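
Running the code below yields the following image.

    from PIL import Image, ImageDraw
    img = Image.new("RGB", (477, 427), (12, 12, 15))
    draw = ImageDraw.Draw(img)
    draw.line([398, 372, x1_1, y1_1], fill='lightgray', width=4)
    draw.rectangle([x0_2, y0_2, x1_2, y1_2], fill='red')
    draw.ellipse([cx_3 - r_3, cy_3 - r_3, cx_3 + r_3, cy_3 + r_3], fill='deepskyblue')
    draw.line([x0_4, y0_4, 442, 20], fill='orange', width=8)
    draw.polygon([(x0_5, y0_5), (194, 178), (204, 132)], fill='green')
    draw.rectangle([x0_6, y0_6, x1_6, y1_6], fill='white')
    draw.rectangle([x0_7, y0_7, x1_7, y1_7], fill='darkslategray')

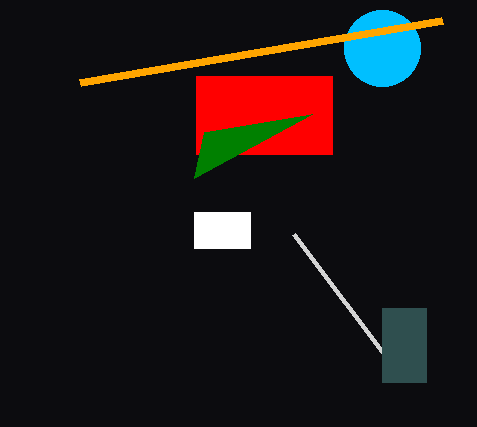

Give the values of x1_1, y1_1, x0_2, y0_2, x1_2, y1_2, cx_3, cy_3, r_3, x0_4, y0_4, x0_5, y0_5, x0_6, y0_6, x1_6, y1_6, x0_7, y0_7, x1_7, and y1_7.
x1_1 = 294
y1_1 = 234
x0_2 = 196
y0_2 = 76
x1_2 = 332
y1_2 = 154
cx_3 = 382
cy_3 = 48
r_3 = 38
x0_4 = 80
y0_4 = 82
x0_5 = 312
y0_5 = 114
x0_6 = 194
y0_6 = 212
x1_6 = 250
y1_6 = 248
x0_7 = 382
y0_7 = 308
x1_7 = 426
y1_7 = 382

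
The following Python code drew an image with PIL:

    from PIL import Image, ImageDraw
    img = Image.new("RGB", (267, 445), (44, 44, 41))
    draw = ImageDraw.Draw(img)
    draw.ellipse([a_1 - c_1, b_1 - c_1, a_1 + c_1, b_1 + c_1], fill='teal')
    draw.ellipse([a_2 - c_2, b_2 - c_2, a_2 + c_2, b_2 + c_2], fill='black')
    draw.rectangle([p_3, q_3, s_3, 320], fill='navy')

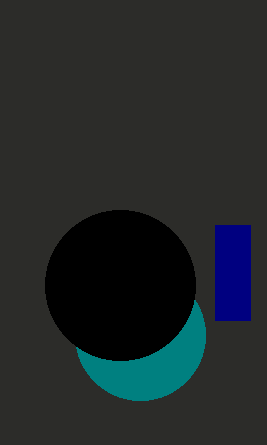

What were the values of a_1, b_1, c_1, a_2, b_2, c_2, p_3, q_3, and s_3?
a_1 = 140, b_1 = 335, c_1 = 65, a_2 = 120, b_2 = 285, c_2 = 75, p_3 = 215, q_3 = 225, s_3 = 250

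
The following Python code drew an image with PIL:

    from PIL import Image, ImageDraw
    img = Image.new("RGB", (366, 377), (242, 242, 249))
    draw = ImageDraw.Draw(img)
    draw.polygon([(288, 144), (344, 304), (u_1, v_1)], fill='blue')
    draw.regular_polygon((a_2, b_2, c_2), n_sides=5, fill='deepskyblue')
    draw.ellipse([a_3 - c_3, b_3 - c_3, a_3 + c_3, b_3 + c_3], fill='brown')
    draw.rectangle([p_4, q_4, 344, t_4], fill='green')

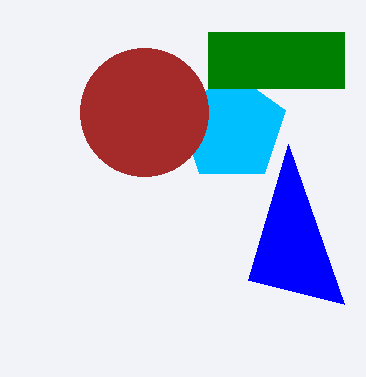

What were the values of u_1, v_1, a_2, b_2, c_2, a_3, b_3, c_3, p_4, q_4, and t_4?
u_1 = 248
v_1 = 280
a_2 = 232
b_2 = 128
c_2 = 56
a_3 = 144
b_3 = 112
c_3 = 64
p_4 = 208
q_4 = 32
t_4 = 88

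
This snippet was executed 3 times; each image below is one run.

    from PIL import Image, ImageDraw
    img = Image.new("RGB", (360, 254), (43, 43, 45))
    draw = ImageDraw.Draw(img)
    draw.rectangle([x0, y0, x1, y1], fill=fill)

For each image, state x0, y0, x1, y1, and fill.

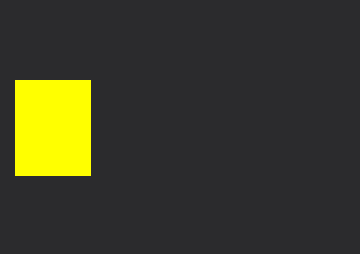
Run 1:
x0 = 15, y0 = 80, x1 = 90, y1 = 175, fill = 'yellow'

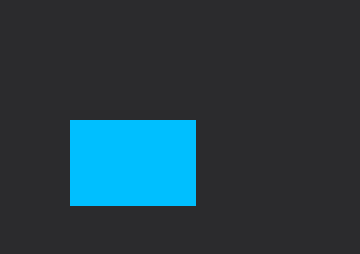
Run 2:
x0 = 70
y0 = 120
x1 = 195
y1 = 205
fill = 'deepskyblue'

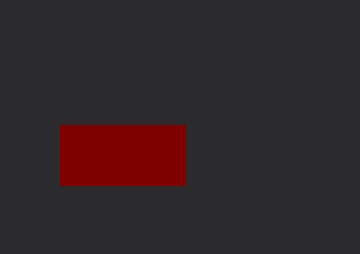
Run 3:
x0 = 60, y0 = 125, x1 = 185, y1 = 185, fill = 'maroon'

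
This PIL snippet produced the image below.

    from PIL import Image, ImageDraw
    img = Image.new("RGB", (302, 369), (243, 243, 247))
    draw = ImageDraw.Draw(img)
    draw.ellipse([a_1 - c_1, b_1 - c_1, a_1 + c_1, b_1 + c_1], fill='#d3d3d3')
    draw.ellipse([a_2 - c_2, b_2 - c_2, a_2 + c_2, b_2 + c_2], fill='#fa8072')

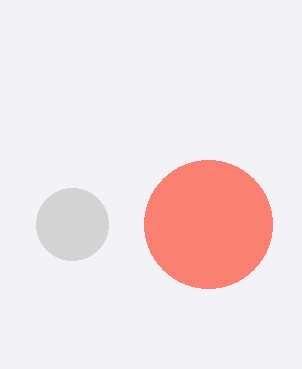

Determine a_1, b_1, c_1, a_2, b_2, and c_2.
a_1 = 72, b_1 = 224, c_1 = 36, a_2 = 208, b_2 = 224, c_2 = 64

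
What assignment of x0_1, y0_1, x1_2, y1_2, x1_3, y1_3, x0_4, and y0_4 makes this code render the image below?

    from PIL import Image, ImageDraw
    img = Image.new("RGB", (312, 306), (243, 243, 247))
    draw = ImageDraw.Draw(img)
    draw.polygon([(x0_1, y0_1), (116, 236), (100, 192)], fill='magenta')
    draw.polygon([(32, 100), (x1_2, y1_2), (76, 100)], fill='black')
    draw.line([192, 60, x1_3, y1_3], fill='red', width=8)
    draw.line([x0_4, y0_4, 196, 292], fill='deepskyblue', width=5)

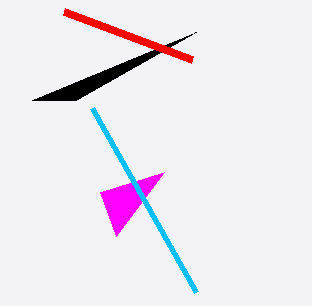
x0_1 = 164
y0_1 = 172
x1_2 = 196
y1_2 = 32
x1_3 = 64
y1_3 = 12
x0_4 = 92
y0_4 = 108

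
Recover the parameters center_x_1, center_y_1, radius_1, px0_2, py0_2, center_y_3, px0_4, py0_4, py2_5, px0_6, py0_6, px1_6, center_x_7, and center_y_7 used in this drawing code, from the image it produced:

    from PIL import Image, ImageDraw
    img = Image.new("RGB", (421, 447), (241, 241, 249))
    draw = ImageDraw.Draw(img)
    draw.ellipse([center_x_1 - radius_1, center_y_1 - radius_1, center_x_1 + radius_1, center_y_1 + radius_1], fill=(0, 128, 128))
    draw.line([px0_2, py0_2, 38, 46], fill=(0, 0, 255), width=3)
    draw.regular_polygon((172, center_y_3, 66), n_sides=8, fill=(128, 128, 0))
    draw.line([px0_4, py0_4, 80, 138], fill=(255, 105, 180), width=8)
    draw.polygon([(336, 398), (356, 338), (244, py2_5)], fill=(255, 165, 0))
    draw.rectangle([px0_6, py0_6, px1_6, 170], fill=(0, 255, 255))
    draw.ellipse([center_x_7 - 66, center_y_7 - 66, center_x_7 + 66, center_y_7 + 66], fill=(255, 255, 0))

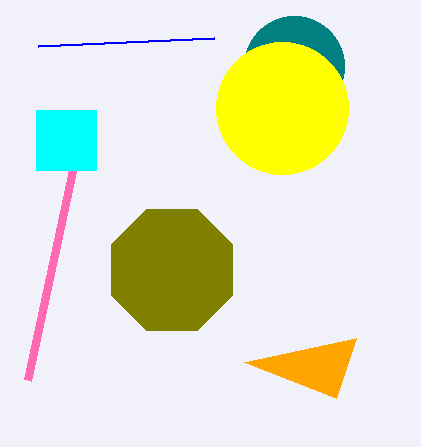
center_x_1 = 294; center_y_1 = 66; radius_1 = 50; px0_2 = 214; py0_2 = 38; center_y_3 = 270; px0_4 = 28; py0_4 = 380; py2_5 = 362; px0_6 = 36; py0_6 = 110; px1_6 = 96; center_x_7 = 282; center_y_7 = 108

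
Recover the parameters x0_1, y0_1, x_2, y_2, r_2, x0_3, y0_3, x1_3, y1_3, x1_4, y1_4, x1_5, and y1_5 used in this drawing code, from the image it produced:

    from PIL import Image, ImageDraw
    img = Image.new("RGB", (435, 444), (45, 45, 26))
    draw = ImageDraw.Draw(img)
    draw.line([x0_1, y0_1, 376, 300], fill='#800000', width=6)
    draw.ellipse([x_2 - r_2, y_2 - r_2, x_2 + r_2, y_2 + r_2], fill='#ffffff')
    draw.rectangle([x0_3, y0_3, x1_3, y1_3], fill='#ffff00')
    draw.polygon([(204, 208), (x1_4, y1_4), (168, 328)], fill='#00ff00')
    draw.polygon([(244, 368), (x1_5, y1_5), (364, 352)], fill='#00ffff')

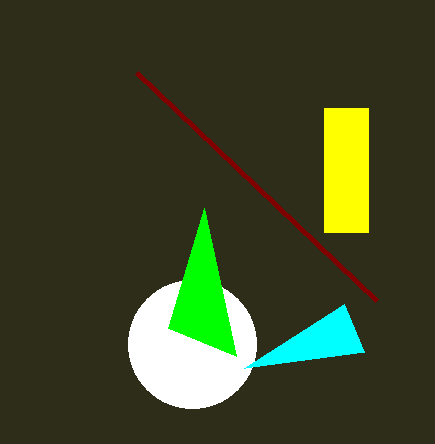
x0_1 = 136, y0_1 = 72, x_2 = 192, y_2 = 344, r_2 = 64, x0_3 = 324, y0_3 = 108, x1_3 = 368, y1_3 = 232, x1_4 = 236, y1_4 = 356, x1_5 = 344, y1_5 = 304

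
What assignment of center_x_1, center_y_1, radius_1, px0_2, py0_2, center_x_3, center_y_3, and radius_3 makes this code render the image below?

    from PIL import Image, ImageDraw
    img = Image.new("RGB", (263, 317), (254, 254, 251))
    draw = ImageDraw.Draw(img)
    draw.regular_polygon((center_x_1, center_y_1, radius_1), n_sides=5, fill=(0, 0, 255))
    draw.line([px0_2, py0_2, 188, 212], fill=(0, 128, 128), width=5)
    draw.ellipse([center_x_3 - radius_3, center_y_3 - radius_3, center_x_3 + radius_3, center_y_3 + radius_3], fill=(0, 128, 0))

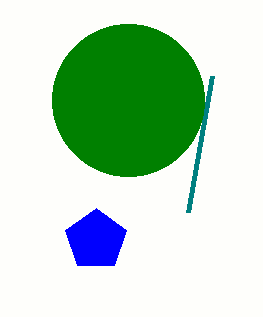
center_x_1 = 96, center_y_1 = 240, radius_1 = 32, px0_2 = 212, py0_2 = 76, center_x_3 = 128, center_y_3 = 100, radius_3 = 76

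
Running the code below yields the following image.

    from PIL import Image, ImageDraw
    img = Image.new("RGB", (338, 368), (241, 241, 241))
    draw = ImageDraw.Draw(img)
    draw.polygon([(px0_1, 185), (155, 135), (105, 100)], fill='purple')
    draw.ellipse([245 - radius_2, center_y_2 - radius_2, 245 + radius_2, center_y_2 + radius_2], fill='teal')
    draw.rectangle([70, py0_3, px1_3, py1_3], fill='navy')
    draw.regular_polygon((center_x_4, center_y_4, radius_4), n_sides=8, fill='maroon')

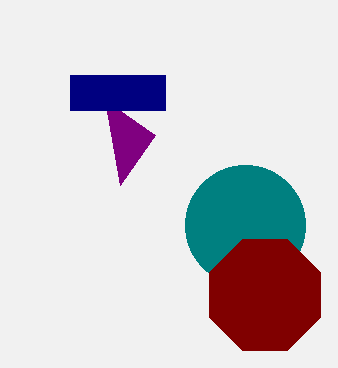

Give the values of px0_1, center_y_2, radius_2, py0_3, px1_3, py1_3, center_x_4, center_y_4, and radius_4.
px0_1 = 120; center_y_2 = 225; radius_2 = 60; py0_3 = 75; px1_3 = 165; py1_3 = 110; center_x_4 = 265; center_y_4 = 295; radius_4 = 60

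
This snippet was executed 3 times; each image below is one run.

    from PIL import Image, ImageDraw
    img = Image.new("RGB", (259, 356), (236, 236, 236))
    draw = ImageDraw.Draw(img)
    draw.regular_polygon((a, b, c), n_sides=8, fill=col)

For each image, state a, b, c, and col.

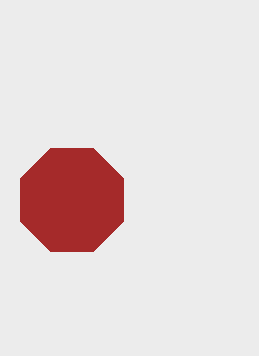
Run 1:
a = 72
b = 200
c = 56
col = 'brown'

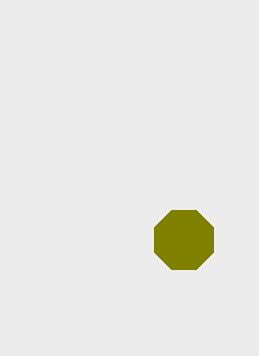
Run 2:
a = 184, b = 240, c = 32, col = 'olive'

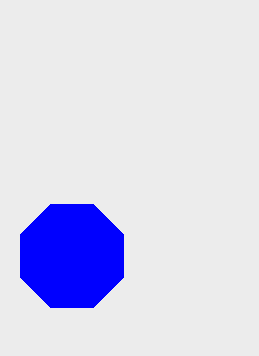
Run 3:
a = 72, b = 256, c = 56, col = 'blue'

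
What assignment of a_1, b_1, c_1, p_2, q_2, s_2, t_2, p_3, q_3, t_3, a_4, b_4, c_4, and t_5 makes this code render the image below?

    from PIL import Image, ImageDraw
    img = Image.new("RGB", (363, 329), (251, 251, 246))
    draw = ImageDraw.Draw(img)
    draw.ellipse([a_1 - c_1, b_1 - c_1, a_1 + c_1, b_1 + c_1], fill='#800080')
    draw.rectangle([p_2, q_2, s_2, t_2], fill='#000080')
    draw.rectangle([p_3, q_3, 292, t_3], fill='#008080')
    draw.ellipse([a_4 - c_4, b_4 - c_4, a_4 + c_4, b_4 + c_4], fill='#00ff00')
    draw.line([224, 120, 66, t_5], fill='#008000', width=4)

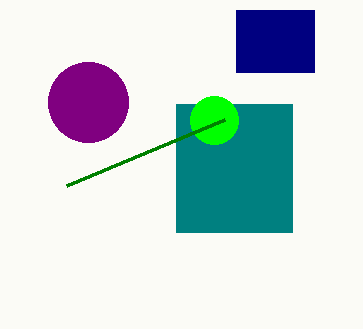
a_1 = 88
b_1 = 102
c_1 = 40
p_2 = 236
q_2 = 10
s_2 = 314
t_2 = 72
p_3 = 176
q_3 = 104
t_3 = 232
a_4 = 214
b_4 = 120
c_4 = 24
t_5 = 186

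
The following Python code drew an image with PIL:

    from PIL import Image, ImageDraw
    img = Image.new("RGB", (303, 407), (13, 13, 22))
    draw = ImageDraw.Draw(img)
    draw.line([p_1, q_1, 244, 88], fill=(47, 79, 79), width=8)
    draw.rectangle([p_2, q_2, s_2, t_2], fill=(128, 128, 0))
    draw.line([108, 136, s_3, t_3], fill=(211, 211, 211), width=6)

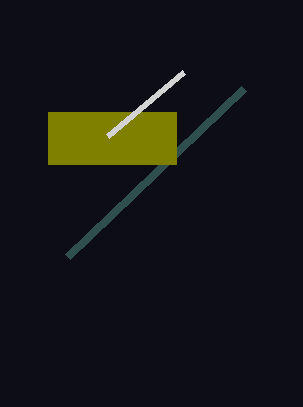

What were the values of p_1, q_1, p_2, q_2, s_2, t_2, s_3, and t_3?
p_1 = 68, q_1 = 256, p_2 = 48, q_2 = 112, s_2 = 176, t_2 = 164, s_3 = 184, t_3 = 72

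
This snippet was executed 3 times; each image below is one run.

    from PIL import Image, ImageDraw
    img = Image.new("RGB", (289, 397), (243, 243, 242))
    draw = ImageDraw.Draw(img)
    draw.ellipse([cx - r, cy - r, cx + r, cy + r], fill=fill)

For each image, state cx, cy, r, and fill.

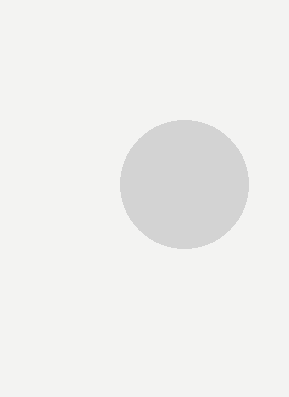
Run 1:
cx = 184, cy = 184, r = 64, fill = 'lightgray'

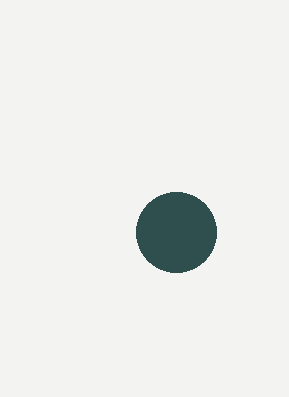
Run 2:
cx = 176, cy = 232, r = 40, fill = 'darkslategray'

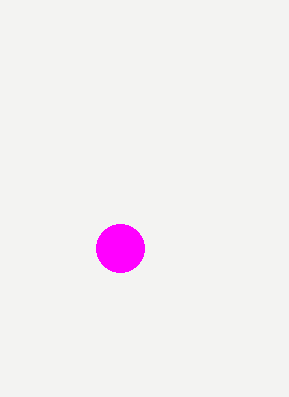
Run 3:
cx = 120
cy = 248
r = 24
fill = 'magenta'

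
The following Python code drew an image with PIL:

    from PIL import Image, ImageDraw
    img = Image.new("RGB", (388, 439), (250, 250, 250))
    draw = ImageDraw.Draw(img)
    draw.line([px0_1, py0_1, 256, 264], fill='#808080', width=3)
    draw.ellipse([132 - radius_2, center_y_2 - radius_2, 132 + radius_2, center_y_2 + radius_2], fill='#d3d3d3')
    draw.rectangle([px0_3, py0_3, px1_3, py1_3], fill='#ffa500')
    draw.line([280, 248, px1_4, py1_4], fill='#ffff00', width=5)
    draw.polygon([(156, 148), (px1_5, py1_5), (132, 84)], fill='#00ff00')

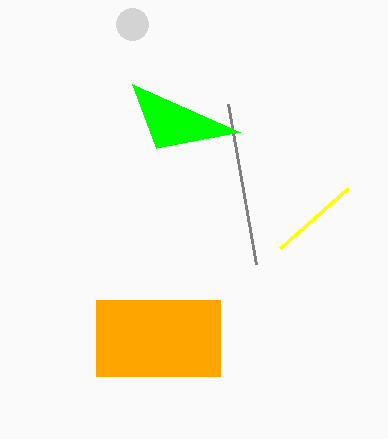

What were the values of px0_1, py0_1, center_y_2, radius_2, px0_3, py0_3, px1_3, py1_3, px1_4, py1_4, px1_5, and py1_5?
px0_1 = 228; py0_1 = 104; center_y_2 = 24; radius_2 = 16; px0_3 = 96; py0_3 = 300; px1_3 = 220; py1_3 = 376; px1_4 = 348; py1_4 = 188; px1_5 = 240; py1_5 = 132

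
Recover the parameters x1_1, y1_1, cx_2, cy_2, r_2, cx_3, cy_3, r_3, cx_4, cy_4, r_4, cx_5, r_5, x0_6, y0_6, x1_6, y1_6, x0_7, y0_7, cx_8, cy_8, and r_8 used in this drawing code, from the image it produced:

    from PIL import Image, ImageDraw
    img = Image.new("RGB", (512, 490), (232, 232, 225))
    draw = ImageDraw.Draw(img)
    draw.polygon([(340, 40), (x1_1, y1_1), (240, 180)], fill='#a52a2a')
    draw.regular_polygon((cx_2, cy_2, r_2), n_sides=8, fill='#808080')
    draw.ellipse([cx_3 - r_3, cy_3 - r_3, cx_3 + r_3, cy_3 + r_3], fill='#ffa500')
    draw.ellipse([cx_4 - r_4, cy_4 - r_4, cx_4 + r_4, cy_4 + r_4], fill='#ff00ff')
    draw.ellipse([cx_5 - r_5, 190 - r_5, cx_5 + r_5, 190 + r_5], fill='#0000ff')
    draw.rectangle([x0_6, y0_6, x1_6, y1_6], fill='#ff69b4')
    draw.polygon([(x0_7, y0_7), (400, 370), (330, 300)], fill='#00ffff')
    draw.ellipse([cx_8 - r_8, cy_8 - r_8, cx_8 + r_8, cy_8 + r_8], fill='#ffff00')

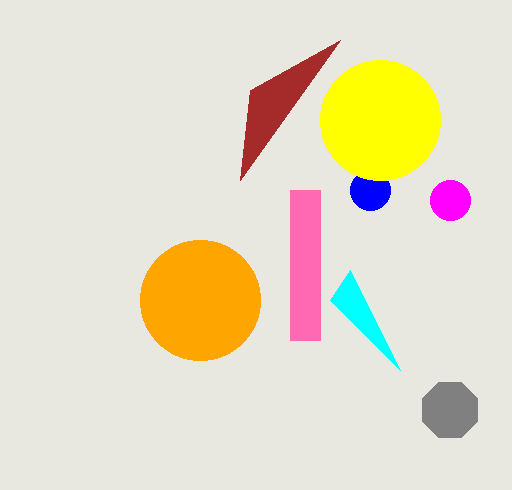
x1_1 = 250, y1_1 = 90, cx_2 = 450, cy_2 = 410, r_2 = 30, cx_3 = 200, cy_3 = 300, r_3 = 60, cx_4 = 450, cy_4 = 200, r_4 = 20, cx_5 = 370, r_5 = 20, x0_6 = 290, y0_6 = 190, x1_6 = 320, y1_6 = 340, x0_7 = 350, y0_7 = 270, cx_8 = 380, cy_8 = 120, r_8 = 60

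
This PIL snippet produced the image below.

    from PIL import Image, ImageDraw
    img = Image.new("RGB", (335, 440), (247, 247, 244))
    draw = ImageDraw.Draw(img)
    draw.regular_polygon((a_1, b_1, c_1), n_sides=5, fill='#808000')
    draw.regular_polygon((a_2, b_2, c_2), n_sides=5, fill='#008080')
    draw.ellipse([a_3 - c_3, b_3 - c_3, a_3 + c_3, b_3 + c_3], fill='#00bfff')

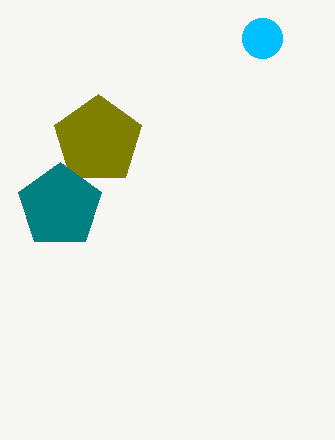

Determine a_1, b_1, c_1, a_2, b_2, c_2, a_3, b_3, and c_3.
a_1 = 98, b_1 = 140, c_1 = 46, a_2 = 60, b_2 = 206, c_2 = 44, a_3 = 262, b_3 = 38, c_3 = 20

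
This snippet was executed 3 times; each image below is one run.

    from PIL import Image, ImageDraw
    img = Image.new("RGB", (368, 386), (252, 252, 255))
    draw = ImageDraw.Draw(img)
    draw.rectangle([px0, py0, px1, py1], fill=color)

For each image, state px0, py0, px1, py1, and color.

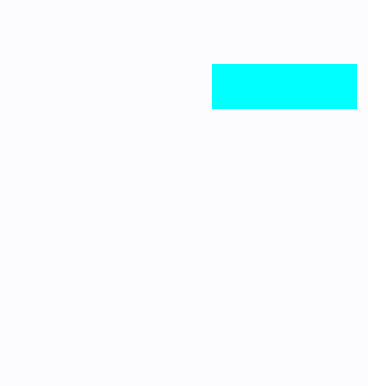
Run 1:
px0 = 212
py0 = 64
px1 = 356
py1 = 108
color = 'cyan'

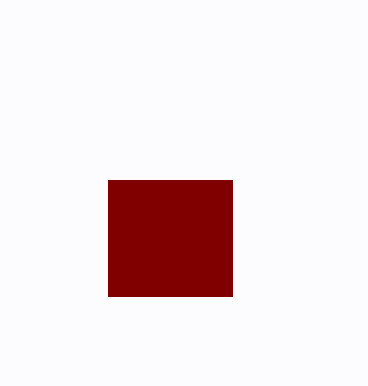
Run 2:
px0 = 108, py0 = 180, px1 = 232, py1 = 296, color = 'maroon'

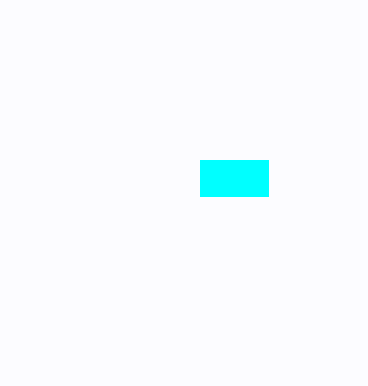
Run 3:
px0 = 200
py0 = 160
px1 = 268
py1 = 196
color = 'cyan'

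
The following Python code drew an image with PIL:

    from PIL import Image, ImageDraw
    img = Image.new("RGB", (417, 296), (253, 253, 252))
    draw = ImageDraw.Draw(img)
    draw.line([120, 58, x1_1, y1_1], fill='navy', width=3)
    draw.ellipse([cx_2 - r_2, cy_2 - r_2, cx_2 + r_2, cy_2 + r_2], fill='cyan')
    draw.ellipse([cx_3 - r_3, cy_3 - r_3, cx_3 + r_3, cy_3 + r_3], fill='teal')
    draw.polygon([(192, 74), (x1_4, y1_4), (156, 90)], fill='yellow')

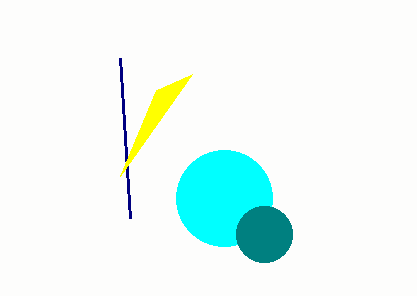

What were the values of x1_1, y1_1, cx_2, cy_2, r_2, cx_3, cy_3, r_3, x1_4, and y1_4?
x1_1 = 130; y1_1 = 218; cx_2 = 224; cy_2 = 198; r_2 = 48; cx_3 = 264; cy_3 = 234; r_3 = 28; x1_4 = 120; y1_4 = 176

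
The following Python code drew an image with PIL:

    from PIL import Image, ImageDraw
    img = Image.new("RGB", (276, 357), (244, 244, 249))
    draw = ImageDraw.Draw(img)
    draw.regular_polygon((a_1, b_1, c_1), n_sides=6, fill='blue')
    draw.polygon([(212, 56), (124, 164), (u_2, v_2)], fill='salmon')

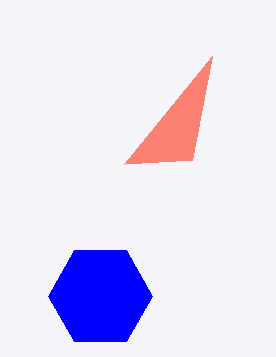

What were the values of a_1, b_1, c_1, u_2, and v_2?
a_1 = 100, b_1 = 296, c_1 = 52, u_2 = 192, v_2 = 160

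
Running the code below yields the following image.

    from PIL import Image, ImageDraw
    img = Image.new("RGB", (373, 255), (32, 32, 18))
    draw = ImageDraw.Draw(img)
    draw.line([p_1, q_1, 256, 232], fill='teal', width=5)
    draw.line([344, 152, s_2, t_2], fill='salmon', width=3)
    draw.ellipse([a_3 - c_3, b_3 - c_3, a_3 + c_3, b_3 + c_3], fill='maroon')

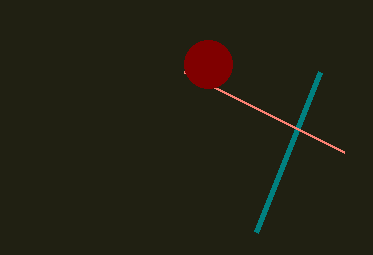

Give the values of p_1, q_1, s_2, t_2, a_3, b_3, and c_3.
p_1 = 320
q_1 = 72
s_2 = 184
t_2 = 72
a_3 = 208
b_3 = 64
c_3 = 24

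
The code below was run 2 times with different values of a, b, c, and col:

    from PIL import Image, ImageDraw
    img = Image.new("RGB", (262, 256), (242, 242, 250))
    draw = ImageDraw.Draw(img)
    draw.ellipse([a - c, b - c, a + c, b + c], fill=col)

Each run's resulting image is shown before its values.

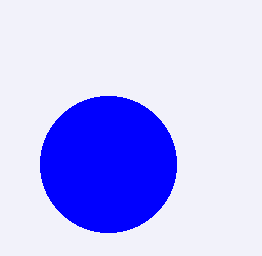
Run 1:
a = 108, b = 164, c = 68, col = 'blue'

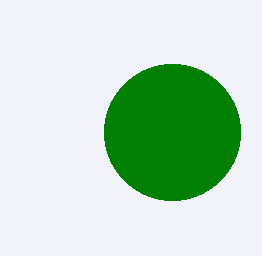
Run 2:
a = 172; b = 132; c = 68; col = 'green'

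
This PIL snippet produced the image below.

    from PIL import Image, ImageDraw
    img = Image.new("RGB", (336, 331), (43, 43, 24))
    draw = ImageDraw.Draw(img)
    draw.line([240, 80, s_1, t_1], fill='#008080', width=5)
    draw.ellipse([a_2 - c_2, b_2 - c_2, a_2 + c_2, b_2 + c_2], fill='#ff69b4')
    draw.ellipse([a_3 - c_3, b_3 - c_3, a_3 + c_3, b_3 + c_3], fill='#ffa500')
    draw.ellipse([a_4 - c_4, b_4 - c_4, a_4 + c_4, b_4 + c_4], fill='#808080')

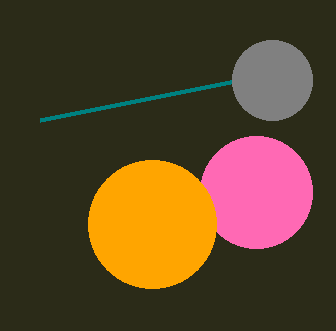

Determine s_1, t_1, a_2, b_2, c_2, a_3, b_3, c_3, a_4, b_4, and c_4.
s_1 = 40
t_1 = 120
a_2 = 256
b_2 = 192
c_2 = 56
a_3 = 152
b_3 = 224
c_3 = 64
a_4 = 272
b_4 = 80
c_4 = 40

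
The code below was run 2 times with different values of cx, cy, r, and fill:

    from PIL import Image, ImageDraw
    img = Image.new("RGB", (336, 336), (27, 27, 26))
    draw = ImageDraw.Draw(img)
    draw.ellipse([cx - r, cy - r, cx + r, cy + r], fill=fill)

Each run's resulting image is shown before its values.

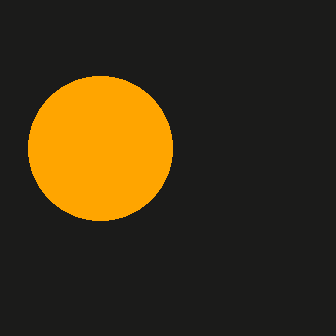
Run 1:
cx = 100
cy = 148
r = 72
fill = 'orange'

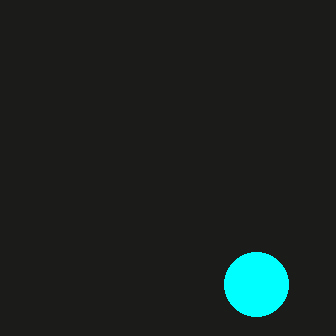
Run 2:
cx = 256; cy = 284; r = 32; fill = 'cyan'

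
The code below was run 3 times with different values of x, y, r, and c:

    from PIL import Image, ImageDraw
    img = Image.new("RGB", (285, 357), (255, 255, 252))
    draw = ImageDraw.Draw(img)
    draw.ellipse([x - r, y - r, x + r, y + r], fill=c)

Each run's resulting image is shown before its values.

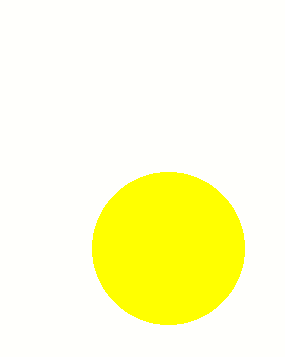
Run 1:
x = 168, y = 248, r = 76, c = 'yellow'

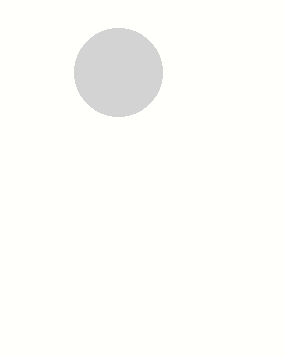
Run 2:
x = 118; y = 72; r = 44; c = 'lightgray'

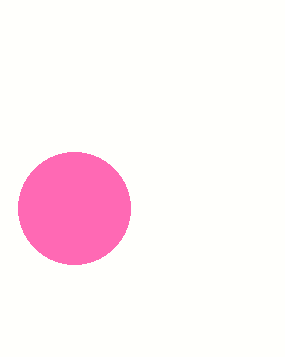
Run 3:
x = 74; y = 208; r = 56; c = 'hotpink'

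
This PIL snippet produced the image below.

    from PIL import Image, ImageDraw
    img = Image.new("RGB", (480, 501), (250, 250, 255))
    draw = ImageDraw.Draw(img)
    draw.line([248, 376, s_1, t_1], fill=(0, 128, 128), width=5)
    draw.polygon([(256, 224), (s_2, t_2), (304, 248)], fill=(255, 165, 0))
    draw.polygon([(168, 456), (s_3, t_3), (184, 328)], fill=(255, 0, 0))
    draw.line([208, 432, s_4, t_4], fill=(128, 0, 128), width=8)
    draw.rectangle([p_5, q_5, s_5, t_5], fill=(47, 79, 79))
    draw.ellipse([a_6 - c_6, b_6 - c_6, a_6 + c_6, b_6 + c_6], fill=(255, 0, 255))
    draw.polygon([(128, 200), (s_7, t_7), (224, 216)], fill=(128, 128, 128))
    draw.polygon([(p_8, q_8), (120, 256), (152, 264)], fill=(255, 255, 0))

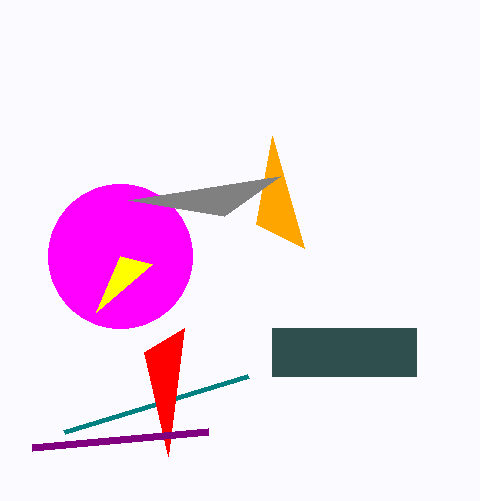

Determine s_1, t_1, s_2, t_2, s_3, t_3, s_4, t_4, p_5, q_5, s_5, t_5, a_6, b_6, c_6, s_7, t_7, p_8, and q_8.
s_1 = 64
t_1 = 432
s_2 = 272
t_2 = 136
s_3 = 144
t_3 = 352
s_4 = 32
t_4 = 448
p_5 = 272
q_5 = 328
s_5 = 416
t_5 = 376
a_6 = 120
b_6 = 256
c_6 = 72
s_7 = 280
t_7 = 176
p_8 = 96
q_8 = 312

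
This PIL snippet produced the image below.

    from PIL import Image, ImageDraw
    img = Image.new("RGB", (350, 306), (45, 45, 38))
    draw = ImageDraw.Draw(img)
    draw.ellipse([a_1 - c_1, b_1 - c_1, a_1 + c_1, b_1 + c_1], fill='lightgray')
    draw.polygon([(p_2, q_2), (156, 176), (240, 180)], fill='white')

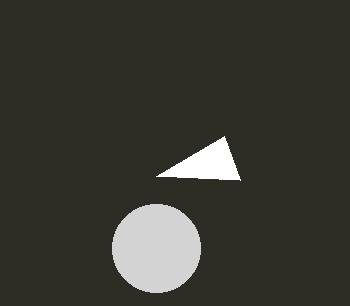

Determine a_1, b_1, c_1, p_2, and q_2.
a_1 = 156; b_1 = 248; c_1 = 44; p_2 = 224; q_2 = 136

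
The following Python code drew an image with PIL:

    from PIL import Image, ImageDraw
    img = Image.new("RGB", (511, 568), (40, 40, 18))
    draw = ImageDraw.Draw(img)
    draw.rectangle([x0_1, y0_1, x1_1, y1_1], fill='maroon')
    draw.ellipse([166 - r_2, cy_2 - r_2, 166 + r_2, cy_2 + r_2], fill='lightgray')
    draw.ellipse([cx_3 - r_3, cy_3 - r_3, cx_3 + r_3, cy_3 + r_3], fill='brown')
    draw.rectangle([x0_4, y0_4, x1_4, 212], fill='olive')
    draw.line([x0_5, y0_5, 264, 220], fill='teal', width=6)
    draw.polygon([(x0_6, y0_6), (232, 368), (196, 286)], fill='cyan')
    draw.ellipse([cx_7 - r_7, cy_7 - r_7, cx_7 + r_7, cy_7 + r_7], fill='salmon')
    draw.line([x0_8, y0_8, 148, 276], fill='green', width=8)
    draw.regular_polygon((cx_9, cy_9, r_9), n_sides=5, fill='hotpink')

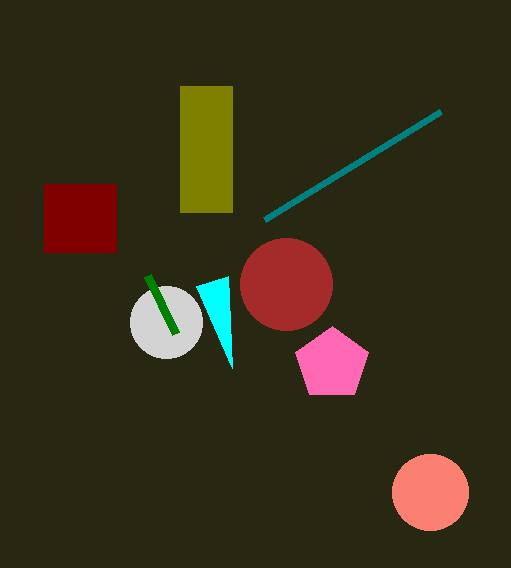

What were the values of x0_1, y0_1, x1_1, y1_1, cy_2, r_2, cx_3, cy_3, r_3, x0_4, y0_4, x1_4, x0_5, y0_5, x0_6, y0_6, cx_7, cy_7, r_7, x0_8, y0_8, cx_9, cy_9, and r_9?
x0_1 = 44
y0_1 = 184
x1_1 = 116
y1_1 = 252
cy_2 = 322
r_2 = 36
cx_3 = 286
cy_3 = 284
r_3 = 46
x0_4 = 180
y0_4 = 86
x1_4 = 232
x0_5 = 440
y0_5 = 112
x0_6 = 228
y0_6 = 276
cx_7 = 430
cy_7 = 492
r_7 = 38
x0_8 = 176
y0_8 = 334
cx_9 = 332
cy_9 = 364
r_9 = 38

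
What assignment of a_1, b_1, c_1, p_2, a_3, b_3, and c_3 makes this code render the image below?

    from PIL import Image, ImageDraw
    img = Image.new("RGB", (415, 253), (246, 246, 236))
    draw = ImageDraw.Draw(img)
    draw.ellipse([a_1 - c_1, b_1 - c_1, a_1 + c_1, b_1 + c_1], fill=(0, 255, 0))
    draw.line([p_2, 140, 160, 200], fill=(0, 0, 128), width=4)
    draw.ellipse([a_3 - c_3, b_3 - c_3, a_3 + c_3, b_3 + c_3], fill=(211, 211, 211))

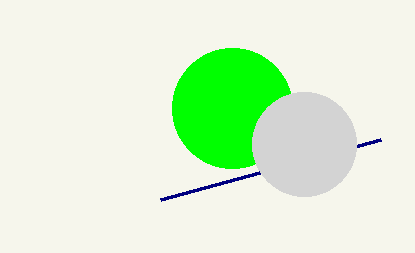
a_1 = 232
b_1 = 108
c_1 = 60
p_2 = 380
a_3 = 304
b_3 = 144
c_3 = 52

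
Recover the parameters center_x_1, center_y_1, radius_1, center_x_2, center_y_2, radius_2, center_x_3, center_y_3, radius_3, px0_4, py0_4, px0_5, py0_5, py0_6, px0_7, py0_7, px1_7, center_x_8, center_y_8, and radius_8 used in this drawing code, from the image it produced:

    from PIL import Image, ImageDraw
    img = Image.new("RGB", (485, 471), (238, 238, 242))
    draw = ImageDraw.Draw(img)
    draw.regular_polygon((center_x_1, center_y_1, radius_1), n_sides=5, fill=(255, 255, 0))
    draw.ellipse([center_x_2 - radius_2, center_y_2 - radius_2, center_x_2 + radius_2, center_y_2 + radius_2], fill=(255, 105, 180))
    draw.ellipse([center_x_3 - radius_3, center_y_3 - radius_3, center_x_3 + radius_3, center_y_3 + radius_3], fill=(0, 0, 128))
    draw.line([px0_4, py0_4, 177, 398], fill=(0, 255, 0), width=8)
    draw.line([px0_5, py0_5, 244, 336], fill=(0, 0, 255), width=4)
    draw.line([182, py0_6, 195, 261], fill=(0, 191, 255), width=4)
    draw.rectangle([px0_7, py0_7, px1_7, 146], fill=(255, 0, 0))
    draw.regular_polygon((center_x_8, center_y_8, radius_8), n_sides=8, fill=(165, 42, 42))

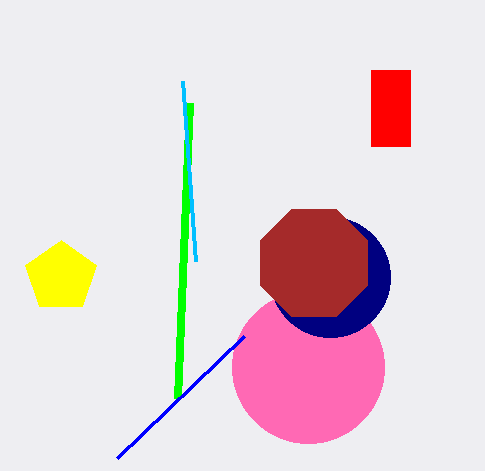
center_x_1 = 61; center_y_1 = 277; radius_1 = 37; center_x_2 = 308; center_y_2 = 367; radius_2 = 76; center_x_3 = 330; center_y_3 = 277; radius_3 = 60; px0_4 = 189; py0_4 = 103; px0_5 = 117; py0_5 = 458; py0_6 = 81; px0_7 = 371; py0_7 = 70; px1_7 = 410; center_x_8 = 314; center_y_8 = 263; radius_8 = 58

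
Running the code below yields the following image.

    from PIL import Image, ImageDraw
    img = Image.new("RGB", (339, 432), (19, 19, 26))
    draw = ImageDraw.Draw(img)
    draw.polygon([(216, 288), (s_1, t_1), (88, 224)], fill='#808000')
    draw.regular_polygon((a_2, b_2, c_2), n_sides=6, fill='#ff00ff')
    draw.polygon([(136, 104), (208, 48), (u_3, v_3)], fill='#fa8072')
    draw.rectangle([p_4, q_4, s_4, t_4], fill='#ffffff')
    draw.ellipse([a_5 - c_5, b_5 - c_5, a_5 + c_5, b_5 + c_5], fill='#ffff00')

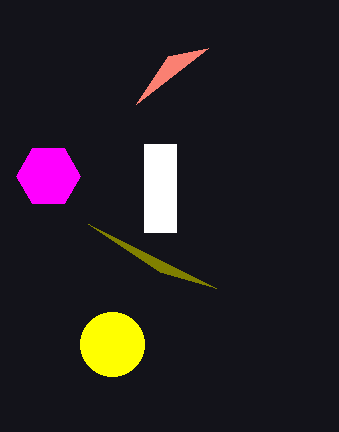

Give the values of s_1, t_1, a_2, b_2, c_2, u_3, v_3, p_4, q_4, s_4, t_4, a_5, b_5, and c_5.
s_1 = 160, t_1 = 272, a_2 = 48, b_2 = 176, c_2 = 32, u_3 = 168, v_3 = 56, p_4 = 144, q_4 = 144, s_4 = 176, t_4 = 232, a_5 = 112, b_5 = 344, c_5 = 32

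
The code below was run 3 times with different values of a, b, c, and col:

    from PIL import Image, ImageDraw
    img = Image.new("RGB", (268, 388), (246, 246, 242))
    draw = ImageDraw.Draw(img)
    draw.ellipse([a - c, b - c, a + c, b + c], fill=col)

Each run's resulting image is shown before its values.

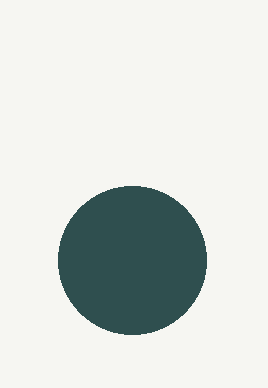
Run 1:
a = 132, b = 260, c = 74, col = 'darkslategray'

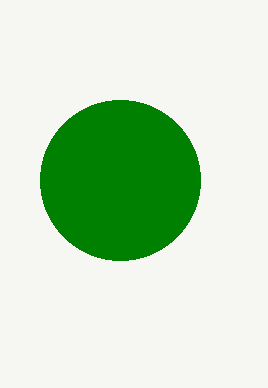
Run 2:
a = 120, b = 180, c = 80, col = 'green'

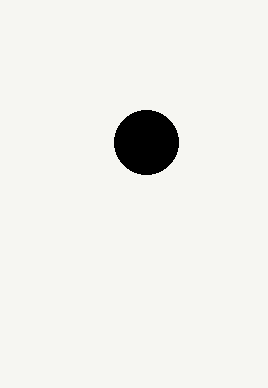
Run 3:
a = 146; b = 142; c = 32; col = 'black'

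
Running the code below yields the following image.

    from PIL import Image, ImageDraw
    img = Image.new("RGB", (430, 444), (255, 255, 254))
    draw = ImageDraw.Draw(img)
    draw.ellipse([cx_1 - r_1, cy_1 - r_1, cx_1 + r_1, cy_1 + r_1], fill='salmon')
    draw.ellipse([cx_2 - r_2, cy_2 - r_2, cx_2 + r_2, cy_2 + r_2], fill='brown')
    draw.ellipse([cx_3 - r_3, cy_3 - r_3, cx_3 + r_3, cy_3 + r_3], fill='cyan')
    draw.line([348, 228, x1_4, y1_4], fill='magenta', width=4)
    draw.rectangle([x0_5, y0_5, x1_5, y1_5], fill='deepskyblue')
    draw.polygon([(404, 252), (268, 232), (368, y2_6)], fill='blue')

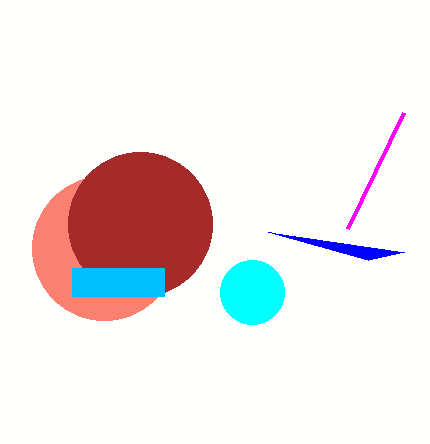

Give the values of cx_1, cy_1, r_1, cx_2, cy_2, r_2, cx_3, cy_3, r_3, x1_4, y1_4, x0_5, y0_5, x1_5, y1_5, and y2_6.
cx_1 = 104, cy_1 = 248, r_1 = 72, cx_2 = 140, cy_2 = 224, r_2 = 72, cx_3 = 252, cy_3 = 292, r_3 = 32, x1_4 = 404, y1_4 = 112, x0_5 = 72, y0_5 = 268, x1_5 = 164, y1_5 = 296, y2_6 = 260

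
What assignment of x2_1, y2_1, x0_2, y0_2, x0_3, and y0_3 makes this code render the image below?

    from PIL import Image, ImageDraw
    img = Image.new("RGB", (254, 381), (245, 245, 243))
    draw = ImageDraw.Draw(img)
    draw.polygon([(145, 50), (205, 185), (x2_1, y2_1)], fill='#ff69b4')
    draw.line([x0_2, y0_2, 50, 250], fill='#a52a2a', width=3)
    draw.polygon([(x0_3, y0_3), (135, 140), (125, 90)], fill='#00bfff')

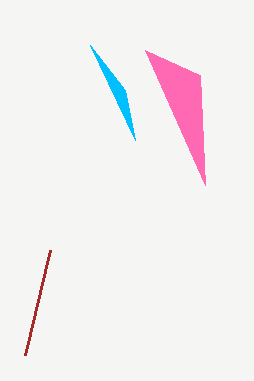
x2_1 = 200; y2_1 = 75; x0_2 = 25; y0_2 = 355; x0_3 = 90; y0_3 = 45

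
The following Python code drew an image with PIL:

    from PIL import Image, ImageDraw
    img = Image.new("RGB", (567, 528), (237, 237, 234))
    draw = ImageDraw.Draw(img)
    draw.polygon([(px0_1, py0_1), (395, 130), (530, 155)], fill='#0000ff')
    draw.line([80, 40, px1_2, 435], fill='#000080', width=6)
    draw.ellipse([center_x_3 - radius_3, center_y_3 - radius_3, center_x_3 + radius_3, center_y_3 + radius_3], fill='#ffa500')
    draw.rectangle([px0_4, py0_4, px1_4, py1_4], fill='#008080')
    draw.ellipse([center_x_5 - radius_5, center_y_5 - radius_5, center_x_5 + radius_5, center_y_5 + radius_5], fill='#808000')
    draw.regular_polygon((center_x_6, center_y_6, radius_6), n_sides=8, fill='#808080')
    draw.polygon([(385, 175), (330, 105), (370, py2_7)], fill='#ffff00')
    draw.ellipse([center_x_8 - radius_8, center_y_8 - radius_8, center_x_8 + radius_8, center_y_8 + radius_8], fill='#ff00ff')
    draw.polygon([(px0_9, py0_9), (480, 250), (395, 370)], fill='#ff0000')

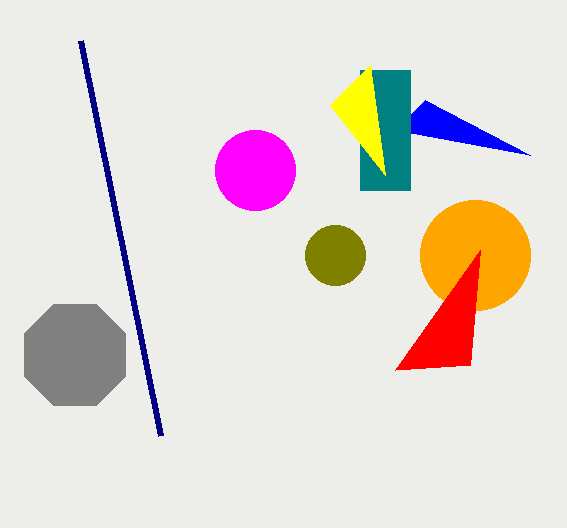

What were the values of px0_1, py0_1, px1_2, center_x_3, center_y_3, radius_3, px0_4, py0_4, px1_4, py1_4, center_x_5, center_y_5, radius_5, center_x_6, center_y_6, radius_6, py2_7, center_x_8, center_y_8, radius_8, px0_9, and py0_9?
px0_1 = 425
py0_1 = 100
px1_2 = 160
center_x_3 = 475
center_y_3 = 255
radius_3 = 55
px0_4 = 360
py0_4 = 70
px1_4 = 410
py1_4 = 190
center_x_5 = 335
center_y_5 = 255
radius_5 = 30
center_x_6 = 75
center_y_6 = 355
radius_6 = 55
py2_7 = 65
center_x_8 = 255
center_y_8 = 170
radius_8 = 40
px0_9 = 470
py0_9 = 365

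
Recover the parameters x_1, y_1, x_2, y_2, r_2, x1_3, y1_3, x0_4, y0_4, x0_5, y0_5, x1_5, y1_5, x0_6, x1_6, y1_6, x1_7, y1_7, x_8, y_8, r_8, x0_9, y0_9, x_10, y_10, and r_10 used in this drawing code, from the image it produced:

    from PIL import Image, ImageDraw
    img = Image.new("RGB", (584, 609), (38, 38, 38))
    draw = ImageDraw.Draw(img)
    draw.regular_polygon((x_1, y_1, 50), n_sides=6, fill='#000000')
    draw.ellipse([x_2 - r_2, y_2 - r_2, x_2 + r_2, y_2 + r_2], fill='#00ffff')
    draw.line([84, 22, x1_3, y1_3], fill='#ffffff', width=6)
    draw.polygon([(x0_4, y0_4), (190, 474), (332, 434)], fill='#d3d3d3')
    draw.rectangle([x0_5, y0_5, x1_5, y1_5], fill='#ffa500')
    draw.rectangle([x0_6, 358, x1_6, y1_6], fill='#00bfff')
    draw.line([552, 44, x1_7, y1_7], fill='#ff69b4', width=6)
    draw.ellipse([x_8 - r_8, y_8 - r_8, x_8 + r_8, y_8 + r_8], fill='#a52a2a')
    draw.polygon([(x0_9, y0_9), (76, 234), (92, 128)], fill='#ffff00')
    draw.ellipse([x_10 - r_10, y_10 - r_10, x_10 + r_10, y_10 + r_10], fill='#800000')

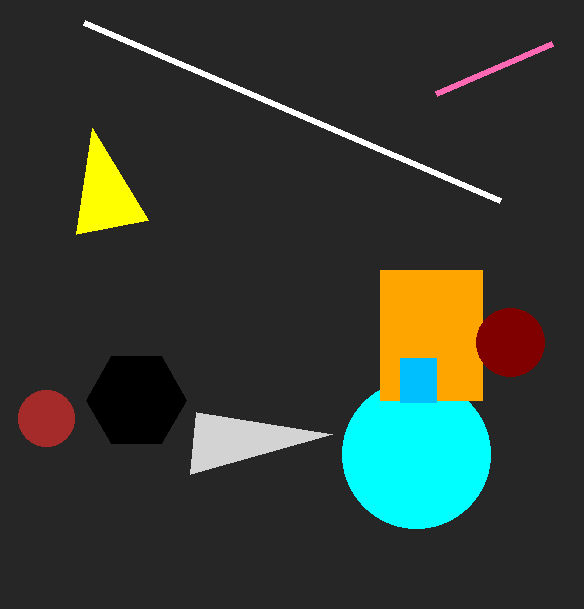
x_1 = 136; y_1 = 400; x_2 = 416; y_2 = 454; r_2 = 74; x1_3 = 500; y1_3 = 200; x0_4 = 196; y0_4 = 412; x0_5 = 380; y0_5 = 270; x1_5 = 482; y1_5 = 400; x0_6 = 400; x1_6 = 436; y1_6 = 402; x1_7 = 436; y1_7 = 94; x_8 = 46; y_8 = 418; r_8 = 28; x0_9 = 148; y0_9 = 220; x_10 = 510; y_10 = 342; r_10 = 34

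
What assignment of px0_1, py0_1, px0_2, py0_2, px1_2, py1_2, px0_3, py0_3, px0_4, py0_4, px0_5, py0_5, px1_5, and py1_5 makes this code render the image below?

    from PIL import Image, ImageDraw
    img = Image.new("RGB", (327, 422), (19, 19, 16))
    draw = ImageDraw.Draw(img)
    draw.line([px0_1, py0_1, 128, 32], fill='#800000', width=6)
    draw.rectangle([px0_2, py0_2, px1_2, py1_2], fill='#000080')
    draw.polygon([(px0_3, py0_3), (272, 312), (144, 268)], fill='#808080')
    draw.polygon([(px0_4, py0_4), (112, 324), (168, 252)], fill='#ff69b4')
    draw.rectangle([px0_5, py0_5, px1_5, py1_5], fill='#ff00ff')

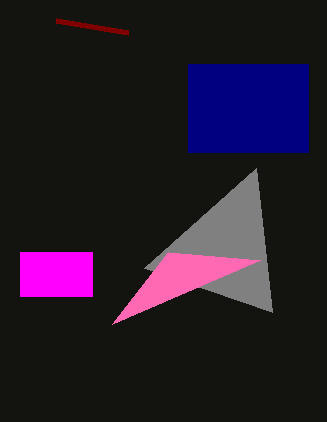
px0_1 = 56; py0_1 = 20; px0_2 = 188; py0_2 = 64; px1_2 = 308; py1_2 = 152; px0_3 = 256; py0_3 = 168; px0_4 = 260; py0_4 = 260; px0_5 = 20; py0_5 = 252; px1_5 = 92; py1_5 = 296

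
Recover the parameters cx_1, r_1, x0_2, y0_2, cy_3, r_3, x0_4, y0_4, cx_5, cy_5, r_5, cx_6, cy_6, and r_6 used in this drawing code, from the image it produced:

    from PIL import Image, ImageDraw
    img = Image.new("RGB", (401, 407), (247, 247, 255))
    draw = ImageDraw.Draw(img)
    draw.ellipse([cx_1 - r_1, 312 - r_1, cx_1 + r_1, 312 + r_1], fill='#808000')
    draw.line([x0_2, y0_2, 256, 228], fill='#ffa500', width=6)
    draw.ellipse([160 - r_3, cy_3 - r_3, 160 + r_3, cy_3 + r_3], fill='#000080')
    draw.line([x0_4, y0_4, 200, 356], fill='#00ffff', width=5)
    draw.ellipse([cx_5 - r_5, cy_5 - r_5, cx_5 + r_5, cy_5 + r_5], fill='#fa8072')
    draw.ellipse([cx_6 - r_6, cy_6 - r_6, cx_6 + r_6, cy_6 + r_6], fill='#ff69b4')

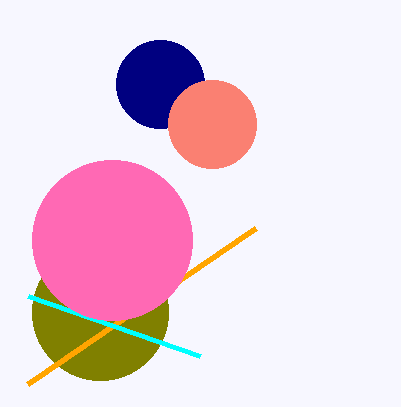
cx_1 = 100; r_1 = 68; x0_2 = 28; y0_2 = 384; cy_3 = 84; r_3 = 44; x0_4 = 28; y0_4 = 296; cx_5 = 212; cy_5 = 124; r_5 = 44; cx_6 = 112; cy_6 = 240; r_6 = 80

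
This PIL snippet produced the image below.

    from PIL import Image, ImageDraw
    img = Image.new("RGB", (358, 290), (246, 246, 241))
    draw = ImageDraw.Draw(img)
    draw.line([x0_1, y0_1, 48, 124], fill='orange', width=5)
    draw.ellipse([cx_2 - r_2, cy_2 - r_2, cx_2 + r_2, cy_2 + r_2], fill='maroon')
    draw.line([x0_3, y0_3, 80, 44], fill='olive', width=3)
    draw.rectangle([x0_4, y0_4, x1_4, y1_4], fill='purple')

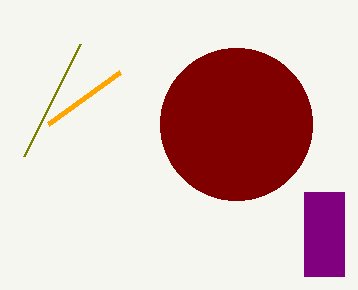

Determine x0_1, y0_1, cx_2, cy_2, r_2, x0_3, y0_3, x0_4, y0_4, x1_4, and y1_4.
x0_1 = 120
y0_1 = 72
cx_2 = 236
cy_2 = 124
r_2 = 76
x0_3 = 24
y0_3 = 156
x0_4 = 304
y0_4 = 192
x1_4 = 344
y1_4 = 276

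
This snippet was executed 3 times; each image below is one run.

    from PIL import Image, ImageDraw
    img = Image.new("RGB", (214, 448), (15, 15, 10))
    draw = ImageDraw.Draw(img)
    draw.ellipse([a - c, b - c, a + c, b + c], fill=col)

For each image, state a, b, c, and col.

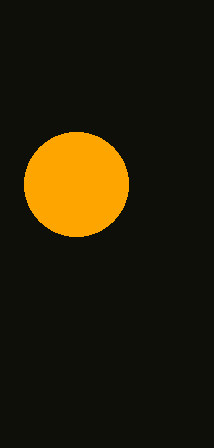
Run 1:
a = 76
b = 184
c = 52
col = 'orange'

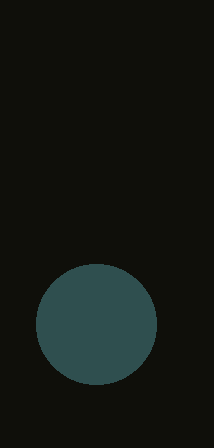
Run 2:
a = 96; b = 324; c = 60; col = 'darkslategray'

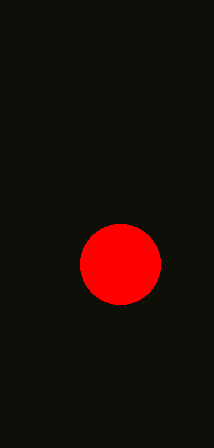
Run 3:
a = 120; b = 264; c = 40; col = 'red'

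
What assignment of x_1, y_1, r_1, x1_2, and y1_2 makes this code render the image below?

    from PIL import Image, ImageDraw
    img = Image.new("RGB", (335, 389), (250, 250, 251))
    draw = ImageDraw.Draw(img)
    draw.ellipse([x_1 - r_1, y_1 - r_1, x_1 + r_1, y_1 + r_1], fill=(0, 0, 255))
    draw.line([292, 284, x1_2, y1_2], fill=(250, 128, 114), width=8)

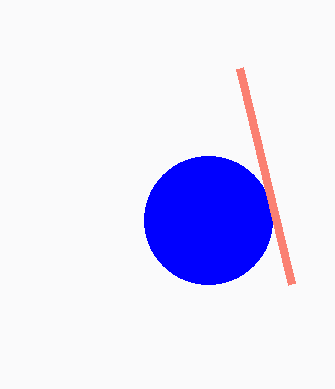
x_1 = 208; y_1 = 220; r_1 = 64; x1_2 = 240; y1_2 = 68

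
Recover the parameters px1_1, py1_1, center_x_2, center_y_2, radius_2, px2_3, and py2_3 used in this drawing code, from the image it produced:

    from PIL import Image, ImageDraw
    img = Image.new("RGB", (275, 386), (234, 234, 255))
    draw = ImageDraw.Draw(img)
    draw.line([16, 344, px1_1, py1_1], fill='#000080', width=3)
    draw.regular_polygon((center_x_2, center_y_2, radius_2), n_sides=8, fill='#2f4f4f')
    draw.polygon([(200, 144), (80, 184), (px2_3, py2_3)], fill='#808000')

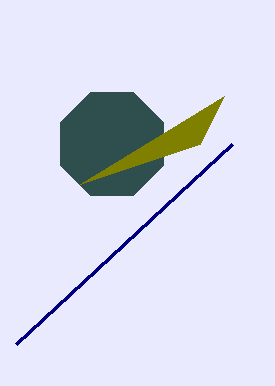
px1_1 = 232, py1_1 = 144, center_x_2 = 112, center_y_2 = 144, radius_2 = 56, px2_3 = 224, py2_3 = 96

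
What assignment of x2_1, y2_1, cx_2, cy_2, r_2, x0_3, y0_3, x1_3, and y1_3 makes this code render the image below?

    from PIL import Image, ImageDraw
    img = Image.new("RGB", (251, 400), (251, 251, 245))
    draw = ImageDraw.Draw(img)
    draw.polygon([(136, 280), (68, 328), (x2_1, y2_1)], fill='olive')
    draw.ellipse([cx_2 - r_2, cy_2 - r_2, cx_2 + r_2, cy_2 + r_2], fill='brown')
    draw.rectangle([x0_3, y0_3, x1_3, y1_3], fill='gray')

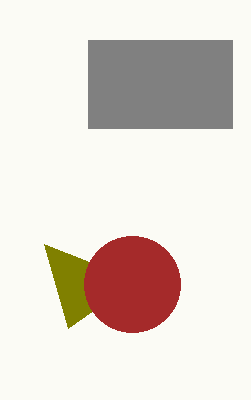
x2_1 = 44, y2_1 = 244, cx_2 = 132, cy_2 = 284, r_2 = 48, x0_3 = 88, y0_3 = 40, x1_3 = 232, y1_3 = 128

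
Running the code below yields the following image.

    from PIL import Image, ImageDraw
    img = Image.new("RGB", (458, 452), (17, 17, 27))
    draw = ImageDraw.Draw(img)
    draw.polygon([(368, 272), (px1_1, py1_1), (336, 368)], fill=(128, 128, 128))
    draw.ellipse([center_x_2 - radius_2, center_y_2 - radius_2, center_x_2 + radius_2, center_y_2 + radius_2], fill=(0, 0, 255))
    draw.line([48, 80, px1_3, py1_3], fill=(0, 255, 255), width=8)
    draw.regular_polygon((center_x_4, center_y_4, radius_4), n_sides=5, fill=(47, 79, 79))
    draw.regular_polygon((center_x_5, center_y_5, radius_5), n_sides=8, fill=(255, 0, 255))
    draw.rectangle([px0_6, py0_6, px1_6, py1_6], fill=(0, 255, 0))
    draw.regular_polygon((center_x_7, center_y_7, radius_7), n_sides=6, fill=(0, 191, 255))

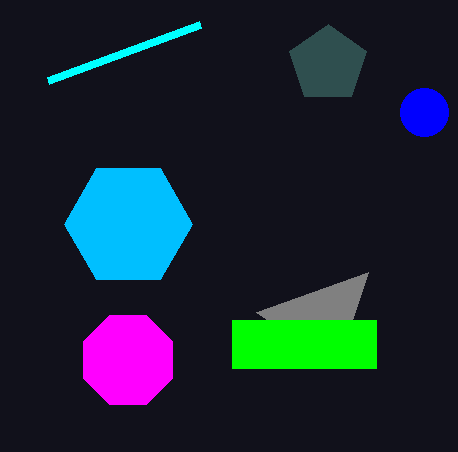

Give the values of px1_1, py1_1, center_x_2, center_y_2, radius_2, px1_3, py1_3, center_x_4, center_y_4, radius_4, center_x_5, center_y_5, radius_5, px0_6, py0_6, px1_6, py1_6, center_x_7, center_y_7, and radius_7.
px1_1 = 256; py1_1 = 312; center_x_2 = 424; center_y_2 = 112; radius_2 = 24; px1_3 = 200; py1_3 = 24; center_x_4 = 328; center_y_4 = 64; radius_4 = 40; center_x_5 = 128; center_y_5 = 360; radius_5 = 48; px0_6 = 232; py0_6 = 320; px1_6 = 376; py1_6 = 368; center_x_7 = 128; center_y_7 = 224; radius_7 = 64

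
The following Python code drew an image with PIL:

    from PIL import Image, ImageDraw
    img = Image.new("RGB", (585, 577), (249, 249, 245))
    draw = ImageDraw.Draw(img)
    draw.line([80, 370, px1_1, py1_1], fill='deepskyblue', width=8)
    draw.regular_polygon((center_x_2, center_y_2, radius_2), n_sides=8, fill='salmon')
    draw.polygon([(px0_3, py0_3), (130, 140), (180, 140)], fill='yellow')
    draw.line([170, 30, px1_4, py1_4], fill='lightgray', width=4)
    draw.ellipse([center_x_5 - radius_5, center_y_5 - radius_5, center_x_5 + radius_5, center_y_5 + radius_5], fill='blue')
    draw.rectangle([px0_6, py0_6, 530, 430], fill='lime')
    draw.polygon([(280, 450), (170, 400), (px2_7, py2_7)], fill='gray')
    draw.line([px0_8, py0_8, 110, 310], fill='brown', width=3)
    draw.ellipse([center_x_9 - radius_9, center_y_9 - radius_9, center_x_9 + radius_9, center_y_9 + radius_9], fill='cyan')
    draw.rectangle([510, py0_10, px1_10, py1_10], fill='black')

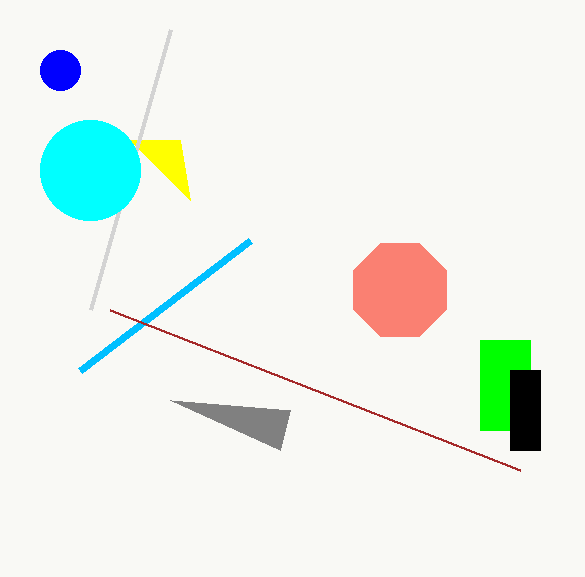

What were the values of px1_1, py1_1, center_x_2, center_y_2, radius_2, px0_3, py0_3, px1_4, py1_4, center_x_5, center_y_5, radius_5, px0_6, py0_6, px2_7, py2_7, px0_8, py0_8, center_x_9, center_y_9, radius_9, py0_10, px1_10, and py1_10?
px1_1 = 250; py1_1 = 240; center_x_2 = 400; center_y_2 = 290; radius_2 = 50; px0_3 = 190; py0_3 = 200; px1_4 = 90; py1_4 = 310; center_x_5 = 60; center_y_5 = 70; radius_5 = 20; px0_6 = 480; py0_6 = 340; px2_7 = 290; py2_7 = 410; px0_8 = 520; py0_8 = 470; center_x_9 = 90; center_y_9 = 170; radius_9 = 50; py0_10 = 370; px1_10 = 540; py1_10 = 450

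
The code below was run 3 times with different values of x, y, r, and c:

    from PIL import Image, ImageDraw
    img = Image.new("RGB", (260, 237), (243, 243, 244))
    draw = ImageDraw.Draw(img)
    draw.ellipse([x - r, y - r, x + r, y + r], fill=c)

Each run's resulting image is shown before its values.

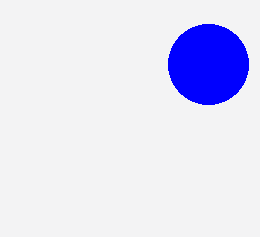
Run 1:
x = 208, y = 64, r = 40, c = 'blue'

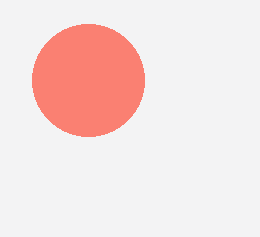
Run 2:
x = 88; y = 80; r = 56; c = 'salmon'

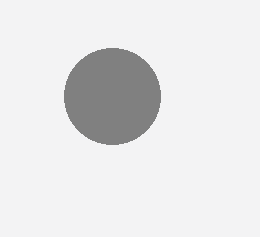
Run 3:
x = 112
y = 96
r = 48
c = 'gray'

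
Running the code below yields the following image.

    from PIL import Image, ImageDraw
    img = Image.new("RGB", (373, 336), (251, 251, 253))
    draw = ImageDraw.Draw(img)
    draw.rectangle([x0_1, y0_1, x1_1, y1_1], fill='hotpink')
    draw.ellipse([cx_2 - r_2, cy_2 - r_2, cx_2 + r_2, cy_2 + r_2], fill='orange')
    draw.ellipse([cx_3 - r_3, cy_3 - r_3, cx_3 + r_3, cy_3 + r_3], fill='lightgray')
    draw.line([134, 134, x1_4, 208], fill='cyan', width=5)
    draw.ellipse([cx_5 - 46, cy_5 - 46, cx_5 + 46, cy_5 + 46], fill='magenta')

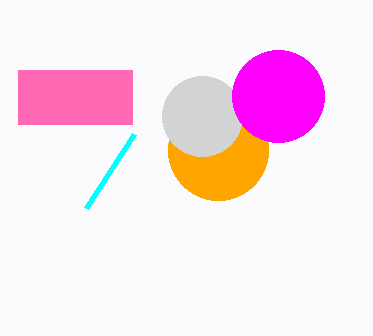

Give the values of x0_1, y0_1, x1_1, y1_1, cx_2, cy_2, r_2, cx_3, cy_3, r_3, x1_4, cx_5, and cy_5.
x0_1 = 18; y0_1 = 70; x1_1 = 132; y1_1 = 124; cx_2 = 218; cy_2 = 150; r_2 = 50; cx_3 = 202; cy_3 = 116; r_3 = 40; x1_4 = 86; cx_5 = 278; cy_5 = 96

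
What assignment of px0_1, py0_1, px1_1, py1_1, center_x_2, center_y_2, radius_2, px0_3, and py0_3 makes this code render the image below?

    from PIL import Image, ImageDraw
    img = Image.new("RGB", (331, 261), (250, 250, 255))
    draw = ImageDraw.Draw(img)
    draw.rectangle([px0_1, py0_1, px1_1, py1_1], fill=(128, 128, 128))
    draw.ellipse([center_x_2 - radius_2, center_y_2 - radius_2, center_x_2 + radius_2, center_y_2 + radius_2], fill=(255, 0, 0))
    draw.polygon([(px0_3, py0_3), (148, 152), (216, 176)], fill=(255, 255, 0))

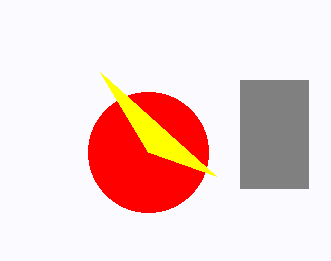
px0_1 = 240, py0_1 = 80, px1_1 = 308, py1_1 = 188, center_x_2 = 148, center_y_2 = 152, radius_2 = 60, px0_3 = 100, py0_3 = 72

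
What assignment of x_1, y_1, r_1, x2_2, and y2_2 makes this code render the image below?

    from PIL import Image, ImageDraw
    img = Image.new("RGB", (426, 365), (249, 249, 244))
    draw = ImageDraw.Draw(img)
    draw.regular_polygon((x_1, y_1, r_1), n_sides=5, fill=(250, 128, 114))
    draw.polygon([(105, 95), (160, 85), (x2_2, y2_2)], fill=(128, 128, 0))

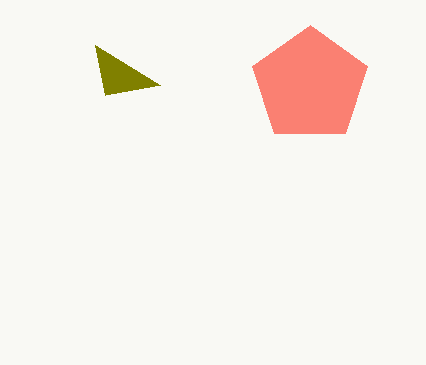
x_1 = 310
y_1 = 85
r_1 = 60
x2_2 = 95
y2_2 = 45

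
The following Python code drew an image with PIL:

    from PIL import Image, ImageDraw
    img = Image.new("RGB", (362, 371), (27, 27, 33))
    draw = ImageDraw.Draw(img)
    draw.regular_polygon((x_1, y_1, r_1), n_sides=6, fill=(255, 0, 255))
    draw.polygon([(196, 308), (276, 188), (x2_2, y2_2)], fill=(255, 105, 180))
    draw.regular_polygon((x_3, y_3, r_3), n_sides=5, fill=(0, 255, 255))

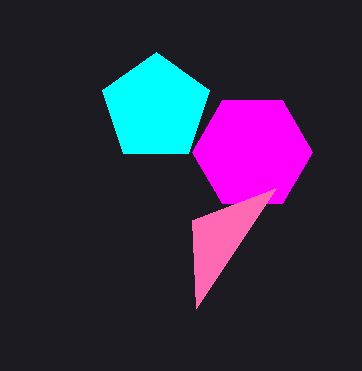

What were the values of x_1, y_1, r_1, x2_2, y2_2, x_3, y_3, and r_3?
x_1 = 252
y_1 = 152
r_1 = 60
x2_2 = 192
y2_2 = 220
x_3 = 156
y_3 = 108
r_3 = 56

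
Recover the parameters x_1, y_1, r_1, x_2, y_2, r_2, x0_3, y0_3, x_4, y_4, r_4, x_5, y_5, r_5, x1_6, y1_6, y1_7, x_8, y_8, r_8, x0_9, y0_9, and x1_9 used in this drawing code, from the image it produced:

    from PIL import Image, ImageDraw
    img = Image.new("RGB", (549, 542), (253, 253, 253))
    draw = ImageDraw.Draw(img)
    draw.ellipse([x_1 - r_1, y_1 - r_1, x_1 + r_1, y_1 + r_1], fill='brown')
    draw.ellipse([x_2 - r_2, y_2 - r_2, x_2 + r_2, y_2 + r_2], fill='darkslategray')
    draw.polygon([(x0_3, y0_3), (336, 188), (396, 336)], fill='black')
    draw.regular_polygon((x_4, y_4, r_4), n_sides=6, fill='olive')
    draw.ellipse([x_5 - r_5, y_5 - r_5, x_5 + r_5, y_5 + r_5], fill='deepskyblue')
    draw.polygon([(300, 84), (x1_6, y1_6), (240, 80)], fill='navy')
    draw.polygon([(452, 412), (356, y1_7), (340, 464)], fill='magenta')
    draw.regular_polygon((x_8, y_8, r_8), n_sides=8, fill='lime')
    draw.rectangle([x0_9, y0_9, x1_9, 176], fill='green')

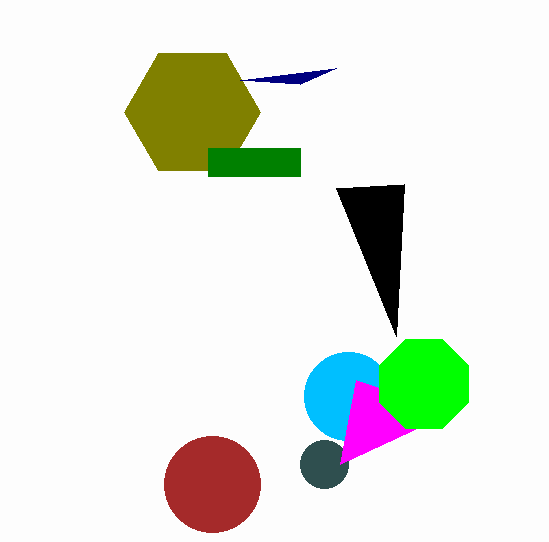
x_1 = 212; y_1 = 484; r_1 = 48; x_2 = 324; y_2 = 464; r_2 = 24; x0_3 = 404; y0_3 = 184; x_4 = 192; y_4 = 112; r_4 = 68; x_5 = 348; y_5 = 396; r_5 = 44; x1_6 = 336; y1_6 = 68; y1_7 = 380; x_8 = 424; y_8 = 384; r_8 = 48; x0_9 = 208; y0_9 = 148; x1_9 = 300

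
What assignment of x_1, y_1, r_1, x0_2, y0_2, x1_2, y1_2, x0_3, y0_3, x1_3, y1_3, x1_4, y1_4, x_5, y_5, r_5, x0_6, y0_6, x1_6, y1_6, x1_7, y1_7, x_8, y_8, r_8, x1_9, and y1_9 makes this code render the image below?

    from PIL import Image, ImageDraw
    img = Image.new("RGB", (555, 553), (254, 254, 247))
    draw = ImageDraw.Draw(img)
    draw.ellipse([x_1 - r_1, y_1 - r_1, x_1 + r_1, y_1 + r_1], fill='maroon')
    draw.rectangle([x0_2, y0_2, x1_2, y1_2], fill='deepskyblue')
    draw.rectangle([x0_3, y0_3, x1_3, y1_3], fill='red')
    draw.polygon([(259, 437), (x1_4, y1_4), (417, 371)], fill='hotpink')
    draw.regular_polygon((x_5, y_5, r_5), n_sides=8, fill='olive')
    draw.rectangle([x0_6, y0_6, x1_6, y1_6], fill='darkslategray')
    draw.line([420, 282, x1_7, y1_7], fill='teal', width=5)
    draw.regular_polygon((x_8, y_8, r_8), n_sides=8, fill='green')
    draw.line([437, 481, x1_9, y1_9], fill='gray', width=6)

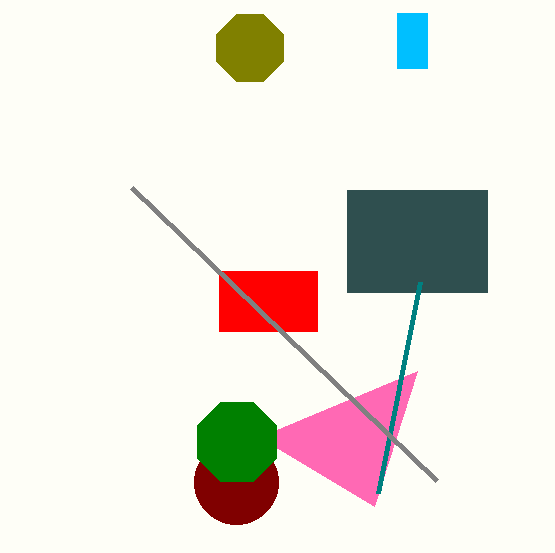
x_1 = 236; y_1 = 482; r_1 = 42; x0_2 = 397; y0_2 = 13; x1_2 = 427; y1_2 = 68; x0_3 = 219; y0_3 = 271; x1_3 = 317; y1_3 = 331; x1_4 = 374; y1_4 = 506; x_5 = 250; y_5 = 48; r_5 = 36; x0_6 = 347; y0_6 = 190; x1_6 = 487; y1_6 = 292; x1_7 = 378; y1_7 = 493; x_8 = 237; y_8 = 442; r_8 = 43; x1_9 = 132; y1_9 = 188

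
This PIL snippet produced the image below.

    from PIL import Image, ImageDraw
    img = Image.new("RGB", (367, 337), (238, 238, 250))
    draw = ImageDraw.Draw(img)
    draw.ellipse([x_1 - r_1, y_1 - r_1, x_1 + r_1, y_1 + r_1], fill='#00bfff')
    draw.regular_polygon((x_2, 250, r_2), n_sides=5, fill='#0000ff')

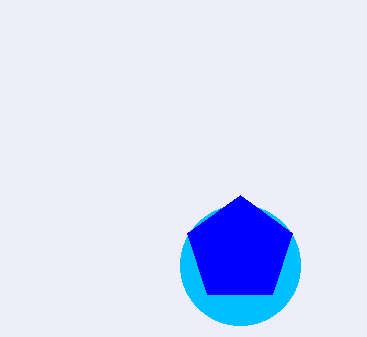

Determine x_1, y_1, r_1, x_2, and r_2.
x_1 = 240, y_1 = 265, r_1 = 60, x_2 = 240, r_2 = 55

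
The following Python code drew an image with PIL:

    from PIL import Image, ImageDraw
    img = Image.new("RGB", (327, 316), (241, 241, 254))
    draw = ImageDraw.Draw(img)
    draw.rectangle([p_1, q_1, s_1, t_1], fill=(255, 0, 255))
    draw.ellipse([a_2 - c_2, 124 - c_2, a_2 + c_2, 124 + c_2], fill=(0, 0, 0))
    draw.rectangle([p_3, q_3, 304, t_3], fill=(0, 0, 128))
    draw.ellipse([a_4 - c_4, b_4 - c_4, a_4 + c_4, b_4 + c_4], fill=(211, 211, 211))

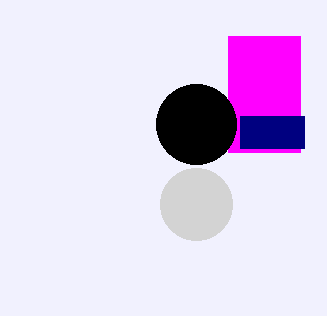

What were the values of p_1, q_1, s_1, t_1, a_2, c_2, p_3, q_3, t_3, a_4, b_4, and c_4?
p_1 = 228
q_1 = 36
s_1 = 300
t_1 = 152
a_2 = 196
c_2 = 40
p_3 = 240
q_3 = 116
t_3 = 148
a_4 = 196
b_4 = 204
c_4 = 36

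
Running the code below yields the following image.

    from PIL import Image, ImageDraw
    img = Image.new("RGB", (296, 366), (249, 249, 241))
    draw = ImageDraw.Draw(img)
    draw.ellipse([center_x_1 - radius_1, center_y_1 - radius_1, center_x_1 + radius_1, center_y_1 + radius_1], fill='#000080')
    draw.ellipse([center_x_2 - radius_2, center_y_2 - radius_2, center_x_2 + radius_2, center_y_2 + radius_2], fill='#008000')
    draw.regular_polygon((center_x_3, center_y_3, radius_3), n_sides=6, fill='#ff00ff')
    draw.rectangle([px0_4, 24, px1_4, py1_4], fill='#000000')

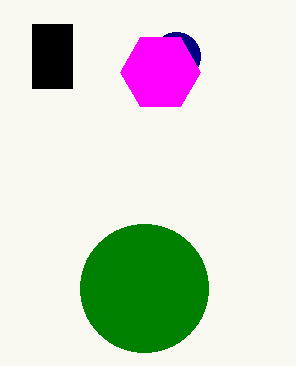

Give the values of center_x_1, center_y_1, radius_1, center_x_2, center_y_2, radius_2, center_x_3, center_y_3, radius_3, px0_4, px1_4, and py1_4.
center_x_1 = 176, center_y_1 = 56, radius_1 = 24, center_x_2 = 144, center_y_2 = 288, radius_2 = 64, center_x_3 = 160, center_y_3 = 72, radius_3 = 40, px0_4 = 32, px1_4 = 72, py1_4 = 88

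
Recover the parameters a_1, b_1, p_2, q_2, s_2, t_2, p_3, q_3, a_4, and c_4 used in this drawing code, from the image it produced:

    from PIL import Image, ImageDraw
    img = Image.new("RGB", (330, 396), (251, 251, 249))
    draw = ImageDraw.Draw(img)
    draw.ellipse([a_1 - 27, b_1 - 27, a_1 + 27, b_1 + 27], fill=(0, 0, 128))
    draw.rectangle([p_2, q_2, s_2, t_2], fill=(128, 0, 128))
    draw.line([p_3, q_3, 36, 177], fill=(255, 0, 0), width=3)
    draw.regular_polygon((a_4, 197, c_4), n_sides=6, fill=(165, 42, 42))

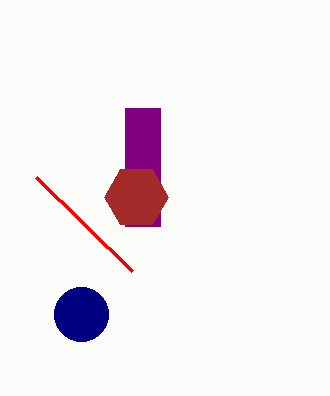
a_1 = 81, b_1 = 314, p_2 = 125, q_2 = 108, s_2 = 160, t_2 = 226, p_3 = 132, q_3 = 271, a_4 = 136, c_4 = 32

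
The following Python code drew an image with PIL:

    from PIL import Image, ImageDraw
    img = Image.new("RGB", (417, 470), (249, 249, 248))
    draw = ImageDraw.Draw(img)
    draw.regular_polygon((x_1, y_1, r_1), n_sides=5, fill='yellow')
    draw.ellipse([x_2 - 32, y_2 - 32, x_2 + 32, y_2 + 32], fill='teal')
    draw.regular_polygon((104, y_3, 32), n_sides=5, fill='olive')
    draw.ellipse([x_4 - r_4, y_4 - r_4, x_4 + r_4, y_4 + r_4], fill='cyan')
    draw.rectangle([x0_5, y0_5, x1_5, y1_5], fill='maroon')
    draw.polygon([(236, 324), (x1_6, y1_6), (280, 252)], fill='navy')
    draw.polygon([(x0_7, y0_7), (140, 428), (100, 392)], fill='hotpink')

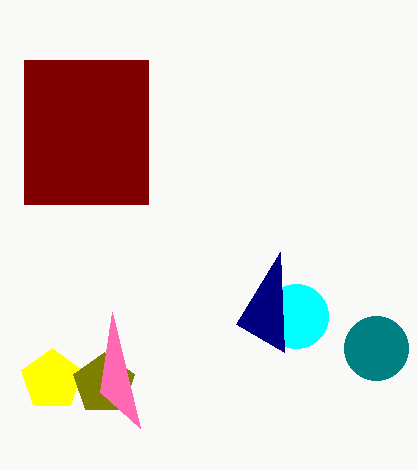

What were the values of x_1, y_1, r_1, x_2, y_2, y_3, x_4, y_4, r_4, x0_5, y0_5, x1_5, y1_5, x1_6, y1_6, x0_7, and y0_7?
x_1 = 52; y_1 = 380; r_1 = 32; x_2 = 376; y_2 = 348; y_3 = 384; x_4 = 296; y_4 = 316; r_4 = 32; x0_5 = 24; y0_5 = 60; x1_5 = 148; y1_5 = 204; x1_6 = 284; y1_6 = 352; x0_7 = 112; y0_7 = 312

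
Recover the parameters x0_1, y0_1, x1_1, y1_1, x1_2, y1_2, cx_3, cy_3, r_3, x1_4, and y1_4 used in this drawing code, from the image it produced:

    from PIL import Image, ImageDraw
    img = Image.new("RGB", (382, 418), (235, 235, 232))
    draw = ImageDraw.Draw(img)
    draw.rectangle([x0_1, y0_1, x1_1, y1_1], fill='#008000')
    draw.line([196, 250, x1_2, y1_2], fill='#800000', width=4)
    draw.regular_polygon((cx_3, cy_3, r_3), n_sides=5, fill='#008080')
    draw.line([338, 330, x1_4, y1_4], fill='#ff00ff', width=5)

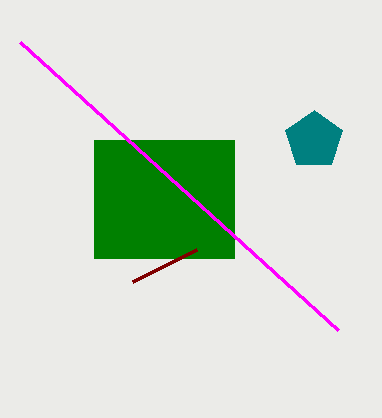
x0_1 = 94, y0_1 = 140, x1_1 = 234, y1_1 = 258, x1_2 = 132, y1_2 = 282, cx_3 = 314, cy_3 = 140, r_3 = 30, x1_4 = 20, y1_4 = 42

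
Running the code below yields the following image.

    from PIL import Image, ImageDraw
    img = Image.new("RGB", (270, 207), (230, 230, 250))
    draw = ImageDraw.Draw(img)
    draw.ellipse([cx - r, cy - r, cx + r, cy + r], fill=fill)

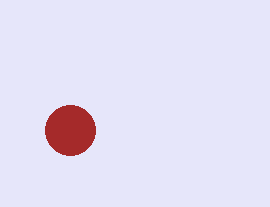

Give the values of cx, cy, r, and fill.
cx = 70; cy = 130; r = 25; fill = 'brown'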